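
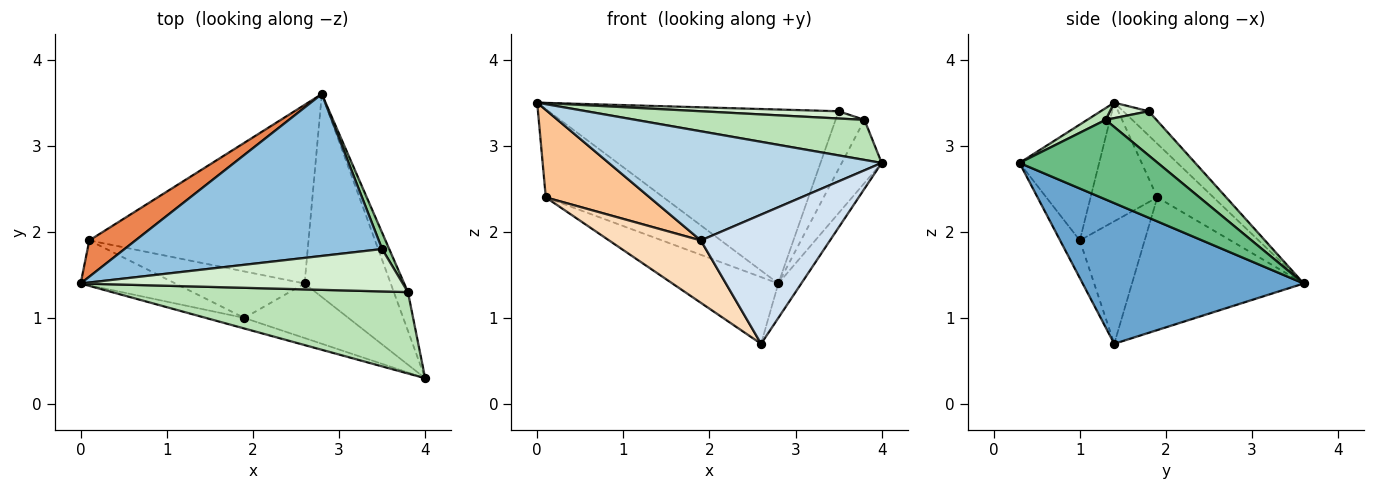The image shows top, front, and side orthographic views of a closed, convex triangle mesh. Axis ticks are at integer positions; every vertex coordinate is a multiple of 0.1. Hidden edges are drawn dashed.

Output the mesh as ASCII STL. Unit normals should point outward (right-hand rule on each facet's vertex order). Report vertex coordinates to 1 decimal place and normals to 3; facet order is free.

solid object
 facet normal 0.850 0.088 -0.520
  outer loop
   vertex 2.6 1.4 0.7
   vertex 2.8 3.6 1.4
   vertex 4.0 0.3 2.8
  endloop
 endfacet
 facet normal -0.064 0.731 0.680
  outer loop
   vertex 3.5 1.8 3.4
   vertex 2.8 3.6 1.4
   vertex 0.0 1.4 3.5
  endloop
 endfacet
 facet normal -0.279 -0.956 -0.092
  outer loop
   vertex 1.9 1.0 1.9
   vertex 4.0 0.3 2.8
   vertex 0.0 1.4 3.5
  endloop
 endfacet
 facet normal -0.139 -0.912 -0.385
  outer loop
   vertex 1.9 1.0 1.9
   vertex 2.6 1.4 0.7
   vertex 4.0 0.3 2.8
  endloop
 endfacet
 facet normal -0.404 0.846 0.348
  outer loop
   vertex 0.1 1.9 2.4
   vertex 0.0 1.4 3.5
   vertex 2.8 3.6 1.4
  endloop
 endfacet
 facet normal -0.493 0.304 -0.815
  outer loop
   vertex 0.1 1.9 2.4
   vertex 2.8 3.6 1.4
   vertex 2.6 1.4 0.7
  endloop
 endfacet
 facet normal -0.496 -0.772 -0.396
  outer loop
   vertex 0.1 1.9 2.4
   vertex 1.9 1.0 1.9
   vertex 0.0 1.4 3.5
  endloop
 endfacet
 facet normal -0.493 -0.697 -0.520
  outer loop
   vertex 0.1 1.9 2.4
   vertex 2.6 1.4 0.7
   vertex 1.9 1.0 1.9
  endloop
 endfacet
 facet normal 0.947 0.273 -0.168
  outer loop
   vertex 3.8 1.3 3.3
   vertex 4.0 0.3 2.8
   vertex 2.8 3.6 1.4
  endloop
 endfacet
 facet normal 0.861 0.489 0.139
  outer loop
   vertex 3.8 1.3 3.3
   vertex 2.8 3.6 1.4
   vertex 3.5 1.8 3.4
  endloop
 endfacet
 facet normal 0.036 -0.441 0.897
  outer loop
   vertex 3.8 1.3 3.3
   vertex 0.0 1.4 3.5
   vertex 4.0 0.3 2.8
  endloop
 endfacet
 facet normal 0.047 -0.168 0.985
  outer loop
   vertex 3.8 1.3 3.3
   vertex 3.5 1.8 3.4
   vertex 0.0 1.4 3.5
  endloop
 endfacet
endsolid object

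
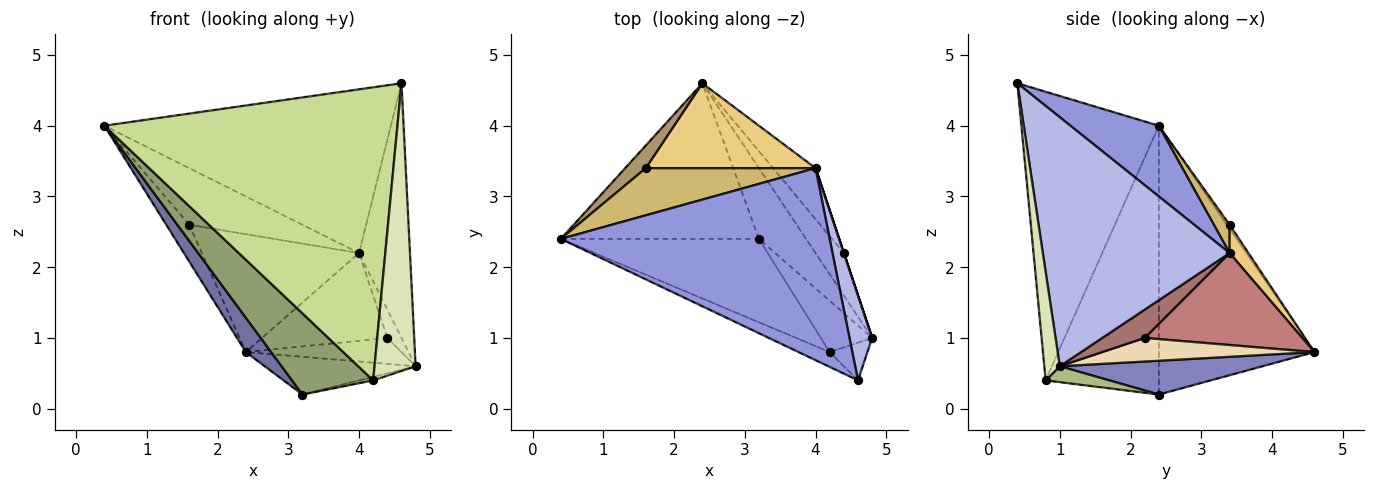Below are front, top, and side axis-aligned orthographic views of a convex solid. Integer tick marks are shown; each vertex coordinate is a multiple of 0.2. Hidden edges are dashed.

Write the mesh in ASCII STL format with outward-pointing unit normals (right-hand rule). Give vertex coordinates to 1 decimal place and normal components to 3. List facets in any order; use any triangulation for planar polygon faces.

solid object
 facet normal -0.798 -0.130 -0.588
  outer loop
   vertex 3.2 2.4 0.2
   vertex 0.4 2.4 4.0
   vertex 2.4 4.6 0.8
  endloop
 endfacet
 facet normal 0.534 0.398 -0.746
  outer loop
   vertex 3.2 2.4 0.2
   vertex 2.4 4.6 0.8
   vertex 4.8 1.0 0.6
  endloop
 endfacet
 facet normal 0.196 0.636 0.746
  outer loop
   vertex 4.0 3.4 2.2
   vertex 0.4 2.4 4.0
   vertex 4.6 0.4 4.6
  endloop
 endfacet
 facet normal 0.961 0.262 0.087
  outer loop
   vertex 4.0 3.4 2.2
   vertex 4.6 0.4 4.6
   vertex 4.8 1.0 0.6
  endloop
 endfacet
 facet normal -0.697 -0.500 -0.514
  outer loop
   vertex 4.2 0.8 0.4
   vertex 0.4 2.4 4.0
   vertex 3.2 2.4 0.2
  endloop
 endfacet
 facet normal 0.296 0.066 -0.953
  outer loop
   vertex 4.2 0.8 0.4
   vertex 3.2 2.4 0.2
   vertex 4.8 1.0 0.6
  endloop
 endfacet
 facet normal -0.424 -0.904 -0.046
  outer loop
   vertex 4.2 0.8 0.4
   vertex 4.6 0.4 4.6
   vertex 0.4 2.4 4.0
  endloop
 endfacet
 facet normal 0.350 -0.929 -0.122
  outer loop
   vertex 4.2 0.8 0.4
   vertex 4.8 1.0 0.6
   vertex 4.6 0.4 4.6
  endloop
 endfacet
 facet normal -0.098 0.848 0.522
  outer loop
   vertex 1.6 3.4 2.6
   vertex 2.4 4.6 0.8
   vertex 0.4 2.4 4.0
  endloop
 endfacet
 facet normal 0.106 0.764 0.637
  outer loop
   vertex 1.6 3.4 2.6
   vertex 0.4 2.4 4.0
   vertex 4.0 3.4 2.2
  endloop
 endfacet
 facet normal 0.097 0.808 0.582
  outer loop
   vertex 1.6 3.4 2.6
   vertex 4.0 3.4 2.2
   vertex 2.4 4.6 0.8
  endloop
 endfacet
 facet normal 0.580 0.425 -0.695
  outer loop
   vertex 4.4 2.2 1.0
   vertex 4.8 1.0 0.6
   vertex 2.4 4.6 0.8
  endloop
 endfacet
 facet normal 0.949 0.316 0.000
  outer loop
   vertex 4.4 2.2 1.0
   vertex 4.0 3.4 2.2
   vertex 4.8 1.0 0.6
  endloop
 endfacet
 facet normal 0.736 0.585 -0.340
  outer loop
   vertex 4.4 2.2 1.0
   vertex 2.4 4.6 0.8
   vertex 4.0 3.4 2.2
  endloop
 endfacet
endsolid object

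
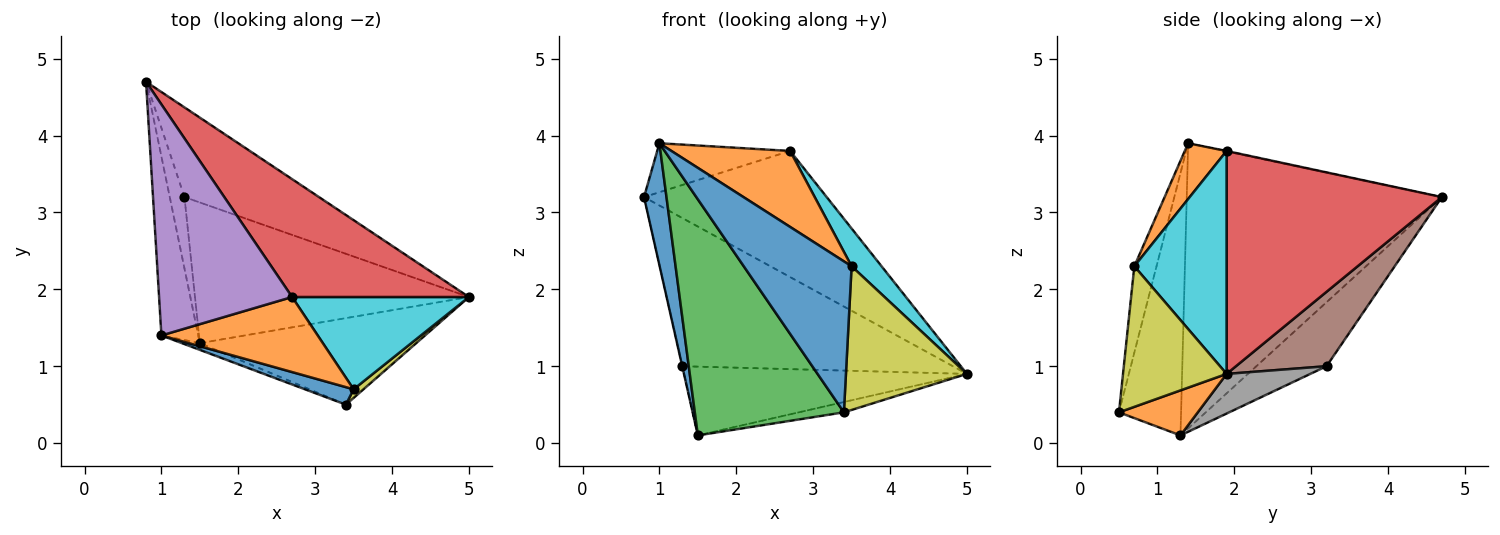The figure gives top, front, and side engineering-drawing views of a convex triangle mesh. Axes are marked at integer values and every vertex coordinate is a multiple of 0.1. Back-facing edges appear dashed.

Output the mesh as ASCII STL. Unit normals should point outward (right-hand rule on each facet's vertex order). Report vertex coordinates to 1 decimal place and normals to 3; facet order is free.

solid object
 facet normal -0.988 -0.087 -0.128
  outer loop
   vertex 1.5 1.3 0.1
   vertex 1.0 1.4 3.9
   vertex 0.8 4.7 3.2
  endloop
 endfacet
 facet normal 0.202 0.116 -0.972
  outer loop
   vertex 3.4 0.5 0.4
   vertex 1.5 1.3 0.1
   vertex 5.0 1.9 0.9
  endloop
 endfacet
 facet normal -0.384 -0.923 -0.026
  outer loop
   vertex 3.4 0.5 0.4
   vertex 1.0 1.4 3.9
   vertex 1.5 1.3 0.1
  endloop
 endfacet
 facet normal 0.652 0.554 0.517
  outer loop
   vertex 2.7 1.9 3.8
   vertex 5.0 1.9 0.9
   vertex 0.8 4.7 3.2
  endloop
 endfacet
 facet normal -0.003 0.207 0.978
  outer loop
   vertex 2.7 1.9 3.8
   vertex 0.8 4.7 3.2
   vertex 1.0 1.4 3.9
  endloop
 endfacet
 facet normal 0.275 0.822 -0.498
  outer loop
   vertex 1.3 3.2 1.0
   vertex 0.8 4.7 3.2
   vertex 5.0 1.9 0.9
  endloop
 endfacet
 facet normal -0.975 0.003 -0.224
  outer loop
   vertex 1.3 3.2 1.0
   vertex 1.5 1.3 0.1
   vertex 0.8 4.7 3.2
  endloop
 endfacet
 facet normal 0.129 0.436 -0.891
  outer loop
   vertex 1.3 3.2 1.0
   vertex 5.0 1.9 0.9
   vertex 1.5 1.3 0.1
  endloop
 endfacet
 facet normal 0.650 -0.759 0.046
  outer loop
   vertex 3.5 0.7 2.3
   vertex 3.4 0.5 0.4
   vertex 5.0 1.9 0.9
  endloop
 endfacet
 facet normal 0.759 -0.247 0.602
  outer loop
   vertex 3.5 0.7 2.3
   vertex 5.0 1.9 0.9
   vertex 2.7 1.9 3.8
  endloop
 endfacet
 facet normal -0.200 -0.973 0.113
  outer loop
   vertex 3.5 0.7 2.3
   vertex 1.0 1.4 3.9
   vertex 3.4 0.5 0.4
  endloop
 endfacet
 facet normal 0.243 -0.690 0.682
  outer loop
   vertex 3.5 0.7 2.3
   vertex 2.7 1.9 3.8
   vertex 1.0 1.4 3.9
  endloop
 endfacet
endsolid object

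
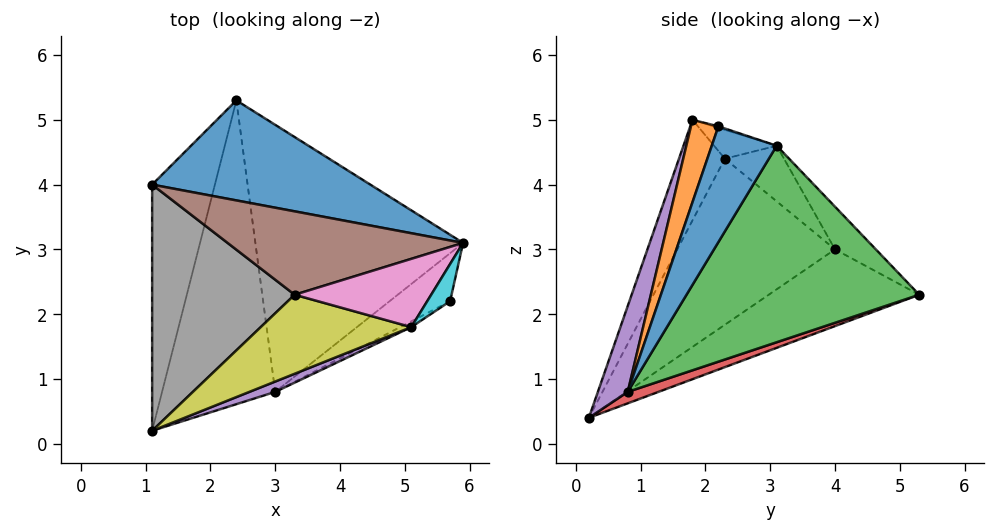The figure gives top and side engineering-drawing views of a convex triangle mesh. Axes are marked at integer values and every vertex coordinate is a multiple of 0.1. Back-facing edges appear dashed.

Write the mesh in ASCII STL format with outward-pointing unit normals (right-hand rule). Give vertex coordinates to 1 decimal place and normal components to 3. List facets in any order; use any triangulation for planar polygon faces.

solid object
 facet normal -0.156 0.585 0.796
  outer loop
   vertex 2.4 5.3 2.3
   vertex 1.1 4.0 3.0
   vertex 5.9 3.1 4.6
  endloop
 endfacet
 facet normal -0.710 0.397 -0.581
  outer loop
   vertex 2.4 5.3 2.3
   vertex 1.1 0.2 0.4
   vertex 1.1 4.0 3.0
  endloop
 endfacet
 facet normal 0.652 0.317 -0.689
  outer loop
   vertex 3.0 0.8 0.8
   vertex 2.4 5.3 2.3
   vertex 5.9 3.1 4.6
  endloop
 endfacet
 facet normal 0.095 0.326 -0.941
  outer loop
   vertex 3.0 0.8 0.8
   vertex 1.1 0.2 0.4
   vertex 2.4 5.3 2.3
  endloop
 endfacet
 facet normal 0.284 -0.955 0.086
  outer loop
   vertex 3.0 0.8 0.8
   vertex 5.1 1.8 5.0
   vertex 1.1 0.2 0.4
  endloop
 endfacet
 facet normal -0.205 0.450 0.869
  outer loop
   vertex 3.3 2.3 4.4
   vertex 5.9 3.1 4.6
   vertex 1.1 4.0 3.0
  endloop
 endfacet
 facet normal -0.190 0.394 0.899
  outer loop
   vertex 3.3 2.3 4.4
   vertex 5.1 1.8 5.0
   vertex 5.9 3.1 4.6
  endloop
 endfacet
 facet normal -0.693 -0.407 0.595
  outer loop
   vertex 3.3 2.3 4.4
   vertex 1.1 4.0 3.0
   vertex 1.1 0.2 0.4
  endloop
 endfacet
 facet normal -0.392 -0.708 0.587
  outer loop
   vertex 3.3 2.3 4.4
   vertex 1.1 0.2 0.4
   vertex 5.1 1.8 5.0
  endloop
 endfacet
 facet normal -0.061 0.328 0.943
  outer loop
   vertex 5.7 2.2 4.9
   vertex 5.9 3.1 4.6
   vertex 5.1 1.8 5.0
  endloop
 endfacet
 facet normal 0.836 -0.332 -0.437
  outer loop
   vertex 5.7 2.2 4.9
   vertex 3.0 0.8 0.8
   vertex 5.9 3.1 4.6
  endloop
 endfacet
 facet normal 0.545 -0.835 -0.073
  outer loop
   vertex 5.7 2.2 4.9
   vertex 5.1 1.8 5.0
   vertex 3.0 0.8 0.8
  endloop
 endfacet
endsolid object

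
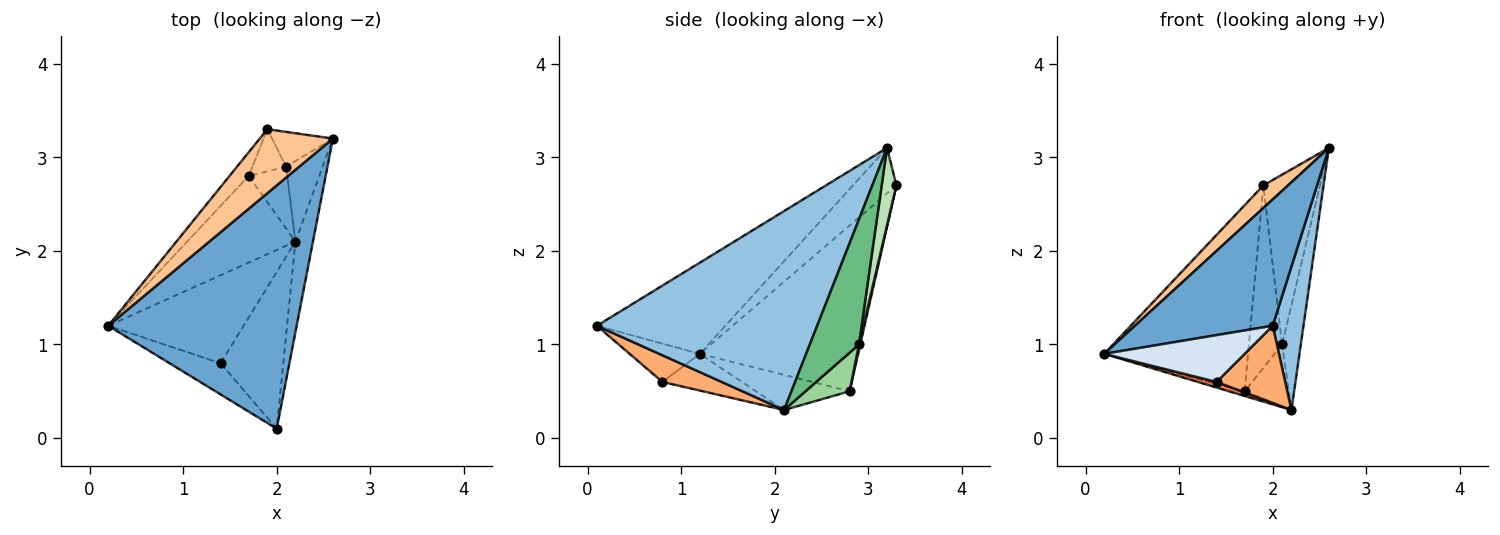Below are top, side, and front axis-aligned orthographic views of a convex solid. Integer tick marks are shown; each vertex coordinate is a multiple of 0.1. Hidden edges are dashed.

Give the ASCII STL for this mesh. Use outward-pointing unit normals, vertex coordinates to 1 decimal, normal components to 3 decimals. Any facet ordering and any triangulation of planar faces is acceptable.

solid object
 facet normal -0.395 -0.423 0.815
  outer loop
   vertex 2.0 0.1 1.2
   vertex 2.6 3.2 3.1
   vertex 0.2 1.2 0.9
  endloop
 endfacet
 facet normal 0.987 -0.138 -0.087
  outer loop
   vertex 2.2 2.1 0.3
   vertex 2.6 3.2 3.1
   vertex 2.0 0.1 1.2
  endloop
 endfacet
 facet normal -0.308 0.051 -0.950
  outer loop
   vertex 1.7 2.8 0.5
   vertex 2.2 2.1 0.3
   vertex 0.2 1.2 0.9
  endloop
 endfacet
 facet normal -0.384 -0.768 -0.512
  outer loop
   vertex 1.4 0.8 0.6
   vertex 2.0 0.1 1.2
   vertex 0.2 1.2 0.9
  endloop
 endfacet
 facet normal -0.261 -0.061 -0.963
  outer loop
   vertex 1.4 0.8 0.6
   vertex 0.2 1.2 0.9
   vertex 2.2 2.1 0.3
  endloop
 endfacet
 facet normal 0.357 -0.413 -0.838
  outer loop
   vertex 1.4 0.8 0.6
   vertex 2.2 2.1 0.3
   vertex 2.0 0.1 1.2
  endloop
 endfacet
 facet normal -0.506 -0.288 0.813
  outer loop
   vertex 1.9 3.3 2.7
   vertex 0.2 1.2 0.9
   vertex 2.6 3.2 3.1
  endloop
 endfacet
 facet normal -0.737 0.670 -0.085
  outer loop
   vertex 1.9 3.3 2.7
   vertex 1.7 2.8 0.5
   vertex 0.2 1.2 0.9
  endloop
 endfacet
 facet normal 0.901 0.343 -0.264
  outer loop
   vertex 2.1 2.9 1.0
   vertex 2.6 3.2 3.1
   vertex 2.2 2.1 0.3
  endloop
 endfacet
 facet normal 0.577 0.577 -0.577
  outer loop
   vertex 2.1 2.9 1.0
   vertex 2.2 2.1 0.3
   vertex 1.7 2.8 0.5
  endloop
 endfacet
 facet normal 0.247 0.949 -0.194
  outer loop
   vertex 2.1 2.9 1.0
   vertex 1.9 3.3 2.7
   vertex 2.6 3.2 3.1
  endloop
 endfacet
 facet normal 0.037 0.974 -0.225
  outer loop
   vertex 2.1 2.9 1.0
   vertex 1.7 2.8 0.5
   vertex 1.9 3.3 2.7
  endloop
 endfacet
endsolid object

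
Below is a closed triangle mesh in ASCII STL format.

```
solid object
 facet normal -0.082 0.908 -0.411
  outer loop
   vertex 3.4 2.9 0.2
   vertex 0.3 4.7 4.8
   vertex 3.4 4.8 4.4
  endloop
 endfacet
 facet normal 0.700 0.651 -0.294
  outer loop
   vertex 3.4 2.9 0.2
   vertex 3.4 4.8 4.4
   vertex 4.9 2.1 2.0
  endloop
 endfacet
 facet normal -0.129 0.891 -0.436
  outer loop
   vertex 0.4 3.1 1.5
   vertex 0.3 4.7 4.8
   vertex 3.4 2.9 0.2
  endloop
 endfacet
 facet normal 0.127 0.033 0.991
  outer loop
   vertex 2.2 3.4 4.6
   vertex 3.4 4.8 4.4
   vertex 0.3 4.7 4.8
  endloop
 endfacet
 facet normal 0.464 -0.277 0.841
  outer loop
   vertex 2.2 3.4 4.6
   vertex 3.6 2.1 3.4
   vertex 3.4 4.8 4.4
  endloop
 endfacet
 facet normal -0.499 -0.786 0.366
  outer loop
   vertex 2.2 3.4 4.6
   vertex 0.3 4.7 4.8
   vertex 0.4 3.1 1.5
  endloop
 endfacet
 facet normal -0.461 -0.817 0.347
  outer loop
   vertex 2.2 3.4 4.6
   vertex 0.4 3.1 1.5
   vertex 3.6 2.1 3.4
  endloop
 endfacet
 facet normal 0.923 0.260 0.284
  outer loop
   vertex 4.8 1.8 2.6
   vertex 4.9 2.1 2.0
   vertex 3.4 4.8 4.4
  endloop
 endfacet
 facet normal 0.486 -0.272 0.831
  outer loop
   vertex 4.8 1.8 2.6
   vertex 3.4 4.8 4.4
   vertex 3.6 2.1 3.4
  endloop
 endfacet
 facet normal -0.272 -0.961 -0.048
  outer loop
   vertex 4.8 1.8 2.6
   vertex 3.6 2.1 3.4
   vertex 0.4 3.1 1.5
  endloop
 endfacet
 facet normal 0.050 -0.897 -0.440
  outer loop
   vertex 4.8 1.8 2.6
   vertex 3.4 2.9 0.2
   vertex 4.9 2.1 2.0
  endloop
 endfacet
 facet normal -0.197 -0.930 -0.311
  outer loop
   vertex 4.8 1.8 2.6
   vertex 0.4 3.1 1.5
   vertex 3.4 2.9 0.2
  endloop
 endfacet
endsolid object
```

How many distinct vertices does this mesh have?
8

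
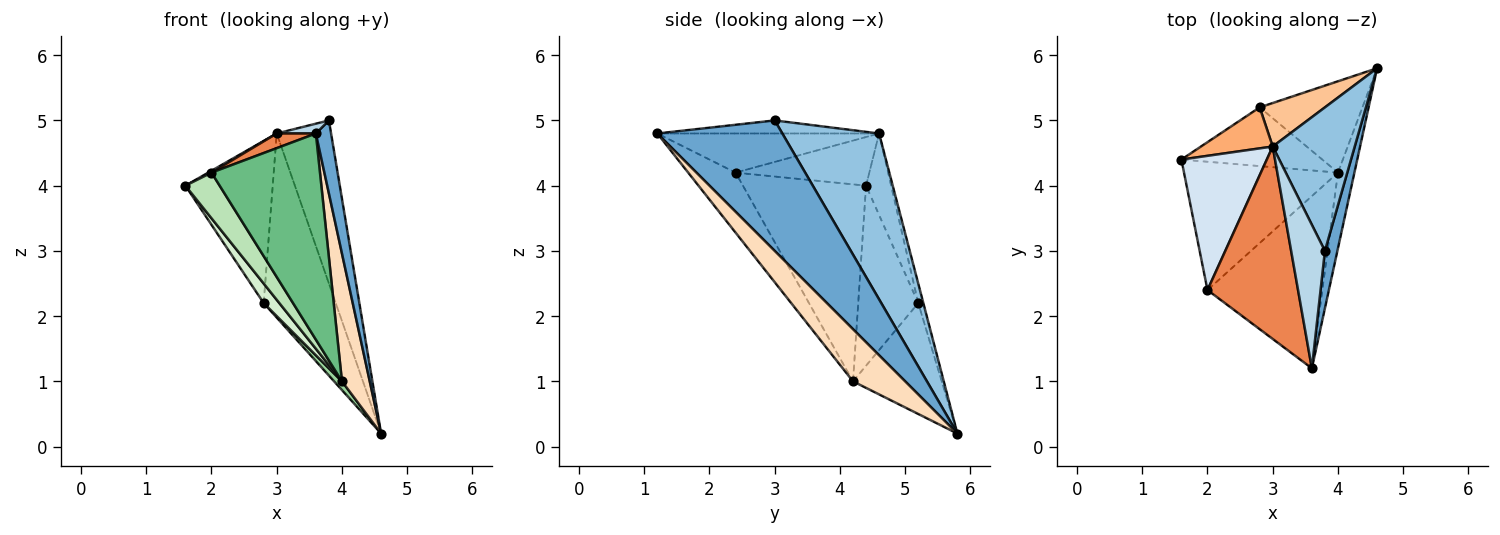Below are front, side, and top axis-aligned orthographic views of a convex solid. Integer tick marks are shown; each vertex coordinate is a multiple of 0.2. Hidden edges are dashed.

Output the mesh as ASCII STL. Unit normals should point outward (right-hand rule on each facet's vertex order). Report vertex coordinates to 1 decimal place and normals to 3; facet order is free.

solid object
 facet normal 0.988 -0.120 0.095
  outer loop
   vertex 3.8 3.0 5.0
   vertex 3.6 1.2 4.8
   vertex 4.6 5.8 0.2
  endloop
 endfacet
 facet normal 0.801 0.450 0.396
  outer loop
   vertex 3.0 4.6 4.8
   vertex 3.8 3.0 5.0
   vertex 4.6 5.8 0.2
  endloop
 endfacet
 facet normal -0.360 -0.063 0.931
  outer loop
   vertex 3.0 4.6 4.8
   vertex 3.6 1.2 4.8
   vertex 3.8 3.0 5.0
  endloop
 endfacet
 facet normal -0.495 -0.012 0.869
  outer loop
   vertex 2.0 2.4 4.2
   vertex 3.0 4.6 4.8
   vertex 1.6 4.4 4.0
  endloop
 endfacet
 facet normal -0.396 -0.070 0.916
  outer loop
   vertex 2.0 2.4 4.2
   vertex 3.6 1.2 4.8
   vertex 3.0 4.6 4.8
  endloop
 endfacet
 facet normal -0.268 0.934 0.236
  outer loop
   vertex 2.8 5.2 2.2
   vertex 1.6 4.4 4.0
   vertex 3.0 4.6 4.8
  endloop
 endfacet
 facet normal -0.069 0.971 0.229
  outer loop
   vertex 2.8 5.2 2.2
   vertex 3.0 4.6 4.8
   vertex 4.6 5.8 0.2
  endloop
 endfacet
 facet normal 0.850 -0.453 -0.268
  outer loop
   vertex 4.0 4.2 1.0
   vertex 4.6 5.8 0.2
   vertex 3.6 1.2 4.8
  endloop
 endfacet
 facet normal -0.318 -0.728 -0.608
  outer loop
   vertex 4.0 4.2 1.0
   vertex 3.6 1.2 4.8
   vertex 2.0 2.4 4.2
  endloop
 endfacet
 facet normal -0.732 -0.065 -0.678
  outer loop
   vertex 4.0 4.2 1.0
   vertex 2.8 5.2 2.2
   vertex 4.6 5.8 0.2
  endloop
 endfacet
 facet normal -0.770 -0.214 -0.601
  outer loop
   vertex 4.0 4.2 1.0
   vertex 2.0 2.4 4.2
   vertex 1.6 4.4 4.0
  endloop
 endfacet
 facet normal -0.771 -0.201 -0.604
  outer loop
   vertex 4.0 4.2 1.0
   vertex 1.6 4.4 4.0
   vertex 2.8 5.2 2.2
  endloop
 endfacet
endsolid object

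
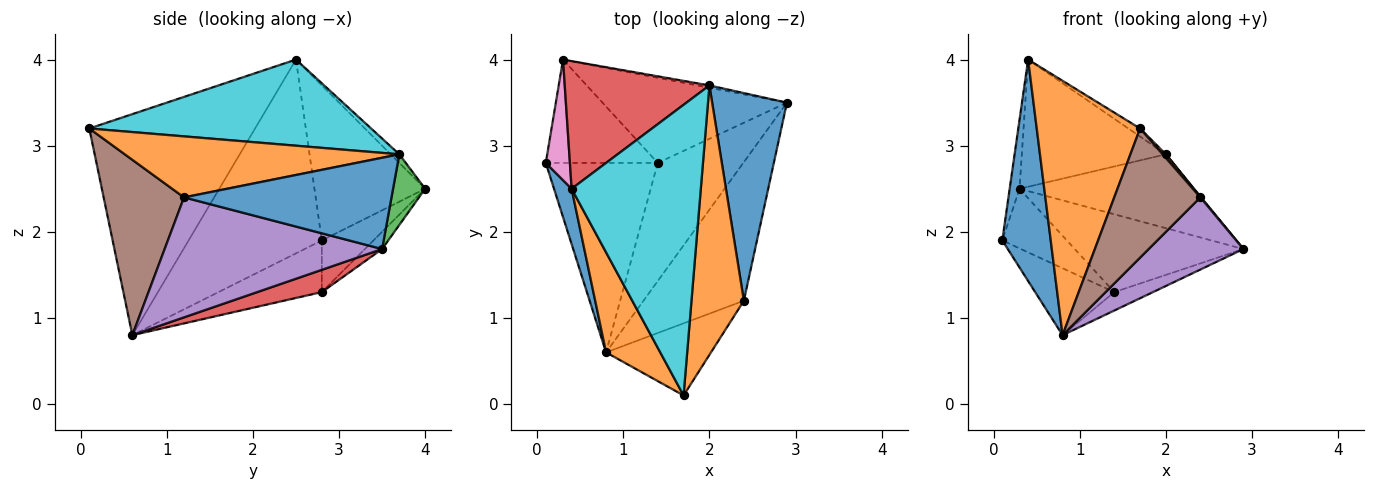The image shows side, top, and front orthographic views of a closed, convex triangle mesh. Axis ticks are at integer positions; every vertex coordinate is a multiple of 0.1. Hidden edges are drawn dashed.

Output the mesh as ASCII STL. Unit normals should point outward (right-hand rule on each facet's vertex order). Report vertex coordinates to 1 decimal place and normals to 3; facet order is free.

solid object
 facet normal -0.936 -0.341 0.085
  outer loop
   vertex 0.4 2.5 4.0
   vertex 0.1 2.8 1.9
   vertex 0.8 0.6 0.8
  endloop
 endfacet
 facet normal -0.831 -0.518 0.204
  outer loop
   vertex 0.4 2.5 4.0
   vertex 0.8 0.6 0.8
   vertex 1.7 0.1 3.2
  endloop
 endfacet
 facet normal -0.399 0.305 -0.865
  outer loop
   vertex 1.4 2.8 1.3
   vertex 0.8 0.6 0.8
   vertex 0.1 2.8 1.9
  endloop
 endfacet
 facet normal 0.249 0.150 -0.957
  outer loop
   vertex 1.4 2.8 1.3
   vertex 2.9 3.5 1.8
   vertex 0.8 0.6 0.8
  endloop
 endfacet
 facet normal 0.727 -0.317 -0.609
  outer loop
   vertex 2.4 1.2 2.4
   vertex 0.8 0.6 0.8
   vertex 2.9 3.5 1.8
  endloop
 endfacet
 facet normal 0.632 -0.677 -0.378
  outer loop
   vertex 2.4 1.2 2.4
   vertex 1.7 0.1 3.2
   vertex 0.8 0.6 0.8
  endloop
 endfacet
 facet normal -0.984 0.087 0.153
  outer loop
   vertex 0.3 4.0 2.5
   vertex 0.1 2.8 1.9
   vertex 0.4 2.5 4.0
  endloop
 endfacet
 facet normal -0.371 0.464 -0.804
  outer loop
   vertex 0.3 4.0 2.5
   vertex 1.4 2.8 1.3
   vertex 0.1 2.8 1.9
  endloop
 endfacet
 facet normal -0.069 0.673 -0.736
  outer loop
   vertex 0.3 4.0 2.5
   vertex 2.9 3.5 1.8
   vertex 1.4 2.8 1.3
  endloop
 endfacet
 facet normal 0.555 0.023 0.832
  outer loop
   vertex 2.0 3.7 2.9
   vertex 0.4 2.5 4.0
   vertex 1.7 0.1 3.2
  endloop
 endfacet
 facet normal 0.774 -0.003 0.634
  outer loop
   vertex 2.0 3.7 2.9
   vertex 2.4 1.2 2.4
   vertex 2.9 3.5 1.8
  endloop
 endfacet
 facet normal 0.759 -0.009 0.652
  outer loop
   vertex 2.0 3.7 2.9
   vertex 1.7 0.1 3.2
   vertex 2.4 1.2 2.4
  endloop
 endfacet
 facet normal 0.181 0.983 -0.031
  outer loop
   vertex 2.0 3.7 2.9
   vertex 2.9 3.5 1.8
   vertex 0.3 4.0 2.5
  endloop
 endfacet
 facet normal -0.042 0.705 0.708
  outer loop
   vertex 2.0 3.7 2.9
   vertex 0.3 4.0 2.5
   vertex 0.4 2.5 4.0
  endloop
 endfacet
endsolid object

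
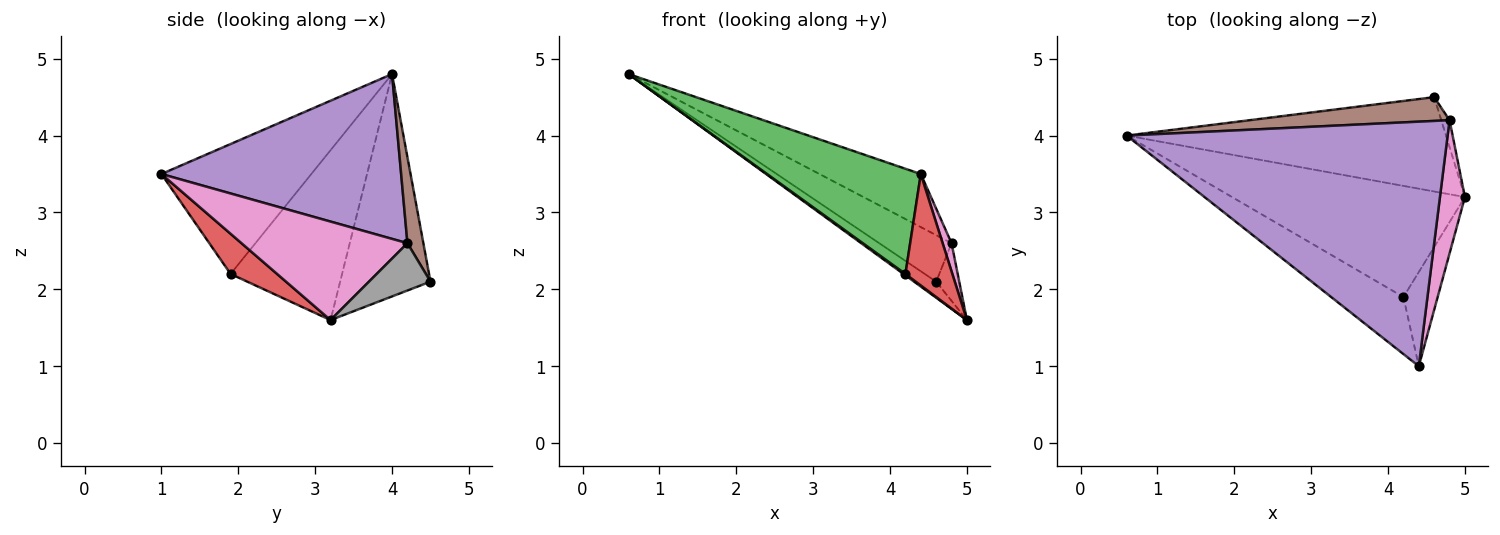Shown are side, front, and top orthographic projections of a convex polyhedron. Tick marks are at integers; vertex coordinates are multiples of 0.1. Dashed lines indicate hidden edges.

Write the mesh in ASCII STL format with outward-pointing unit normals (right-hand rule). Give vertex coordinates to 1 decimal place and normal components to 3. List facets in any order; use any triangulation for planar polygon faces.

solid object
 facet normal -0.566 0.138 -0.813
  outer loop
   vertex 4.6 4.5 2.1
   vertex 5.0 3.2 1.6
   vertex 0.6 4.0 4.8
  endloop
 endfacet
 facet normal -0.589 -0.010 -0.808
  outer loop
   vertex 4.2 1.9 2.2
   vertex 0.6 4.0 4.8
   vertex 5.0 3.2 1.6
  endloop
 endfacet
 facet normal -0.651 -0.667 -0.362
  outer loop
   vertex 4.2 1.9 2.2
   vertex 4.4 1.0 3.5
   vertex 0.6 4.0 4.8
  endloop
 endfacet
 facet normal 0.604 -0.609 -0.514
  outer loop
   vertex 4.2 1.9 2.2
   vertex 5.0 3.2 1.6
   vertex 4.4 1.0 3.5
  endloop
 endfacet
 facet normal 0.448 0.190 0.873
  outer loop
   vertex 4.8 4.2 2.6
   vertex 0.6 4.0 4.8
   vertex 4.4 1.0 3.5
  endloop
 endfacet
 facet normal 0.193 0.874 0.447
  outer loop
   vertex 4.8 4.2 2.6
   vertex 4.6 4.5 2.1
   vertex 0.6 4.0 4.8
  endloop
 endfacet
 facet normal 0.968 -0.052 0.246
  outer loop
   vertex 4.8 4.2 2.6
   vertex 4.4 1.0 3.5
   vertex 5.0 3.2 1.6
  endloop
 endfacet
 facet normal 0.924 0.347 -0.162
  outer loop
   vertex 4.8 4.2 2.6
   vertex 5.0 3.2 1.6
   vertex 4.6 4.5 2.1
  endloop
 endfacet
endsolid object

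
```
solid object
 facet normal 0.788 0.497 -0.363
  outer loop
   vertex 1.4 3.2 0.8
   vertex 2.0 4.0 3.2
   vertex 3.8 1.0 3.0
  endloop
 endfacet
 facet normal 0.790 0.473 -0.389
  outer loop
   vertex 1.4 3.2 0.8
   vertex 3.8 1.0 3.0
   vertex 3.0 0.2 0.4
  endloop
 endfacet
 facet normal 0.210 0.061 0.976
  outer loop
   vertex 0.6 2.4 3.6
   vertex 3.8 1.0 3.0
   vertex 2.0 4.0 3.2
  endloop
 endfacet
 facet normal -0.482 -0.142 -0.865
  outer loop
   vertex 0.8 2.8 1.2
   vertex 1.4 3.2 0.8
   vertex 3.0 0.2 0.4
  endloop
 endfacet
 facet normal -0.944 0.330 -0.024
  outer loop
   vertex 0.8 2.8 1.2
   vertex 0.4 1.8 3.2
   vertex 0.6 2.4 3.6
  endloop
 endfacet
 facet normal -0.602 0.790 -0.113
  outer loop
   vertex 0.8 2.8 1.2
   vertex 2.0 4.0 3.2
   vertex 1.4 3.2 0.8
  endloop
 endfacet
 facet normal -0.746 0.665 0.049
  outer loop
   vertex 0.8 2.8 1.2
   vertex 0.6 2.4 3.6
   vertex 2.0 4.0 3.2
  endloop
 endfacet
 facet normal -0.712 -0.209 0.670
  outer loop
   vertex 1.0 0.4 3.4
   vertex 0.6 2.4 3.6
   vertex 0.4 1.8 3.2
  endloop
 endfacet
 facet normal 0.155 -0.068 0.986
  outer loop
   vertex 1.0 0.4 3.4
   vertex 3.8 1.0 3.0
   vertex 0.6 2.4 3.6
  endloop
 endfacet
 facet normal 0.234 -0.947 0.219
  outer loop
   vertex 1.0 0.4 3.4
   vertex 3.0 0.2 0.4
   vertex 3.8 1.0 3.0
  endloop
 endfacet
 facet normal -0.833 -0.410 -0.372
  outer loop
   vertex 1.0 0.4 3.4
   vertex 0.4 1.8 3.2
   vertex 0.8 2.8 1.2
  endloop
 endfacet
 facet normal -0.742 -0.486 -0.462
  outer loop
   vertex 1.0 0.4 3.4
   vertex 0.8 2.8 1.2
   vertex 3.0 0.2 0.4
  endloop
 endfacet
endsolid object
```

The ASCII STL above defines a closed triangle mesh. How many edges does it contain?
18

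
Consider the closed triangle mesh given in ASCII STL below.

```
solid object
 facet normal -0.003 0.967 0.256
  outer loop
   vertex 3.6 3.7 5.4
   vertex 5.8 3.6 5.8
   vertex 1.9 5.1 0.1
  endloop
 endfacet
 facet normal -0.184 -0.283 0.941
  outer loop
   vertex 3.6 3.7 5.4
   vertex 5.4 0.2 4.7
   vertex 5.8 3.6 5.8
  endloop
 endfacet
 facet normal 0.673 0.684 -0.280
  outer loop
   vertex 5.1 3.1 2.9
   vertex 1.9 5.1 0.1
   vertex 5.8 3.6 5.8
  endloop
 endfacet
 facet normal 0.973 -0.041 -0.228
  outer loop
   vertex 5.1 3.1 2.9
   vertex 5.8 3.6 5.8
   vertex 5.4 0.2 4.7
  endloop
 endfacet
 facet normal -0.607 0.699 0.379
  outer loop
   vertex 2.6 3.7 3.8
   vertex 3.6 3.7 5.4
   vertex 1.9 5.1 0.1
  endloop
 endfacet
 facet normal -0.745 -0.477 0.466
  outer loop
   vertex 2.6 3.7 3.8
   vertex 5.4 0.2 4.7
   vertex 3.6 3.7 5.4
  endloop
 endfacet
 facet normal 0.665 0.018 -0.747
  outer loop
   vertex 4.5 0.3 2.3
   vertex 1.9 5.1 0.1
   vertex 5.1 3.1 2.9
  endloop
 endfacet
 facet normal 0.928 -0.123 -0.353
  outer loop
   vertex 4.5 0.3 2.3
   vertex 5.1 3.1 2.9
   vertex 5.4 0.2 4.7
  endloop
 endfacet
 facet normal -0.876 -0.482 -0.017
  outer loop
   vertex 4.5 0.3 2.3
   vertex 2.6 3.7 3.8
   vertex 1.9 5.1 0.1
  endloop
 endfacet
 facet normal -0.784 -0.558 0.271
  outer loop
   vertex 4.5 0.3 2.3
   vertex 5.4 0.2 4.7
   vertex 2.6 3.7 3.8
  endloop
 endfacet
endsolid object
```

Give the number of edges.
15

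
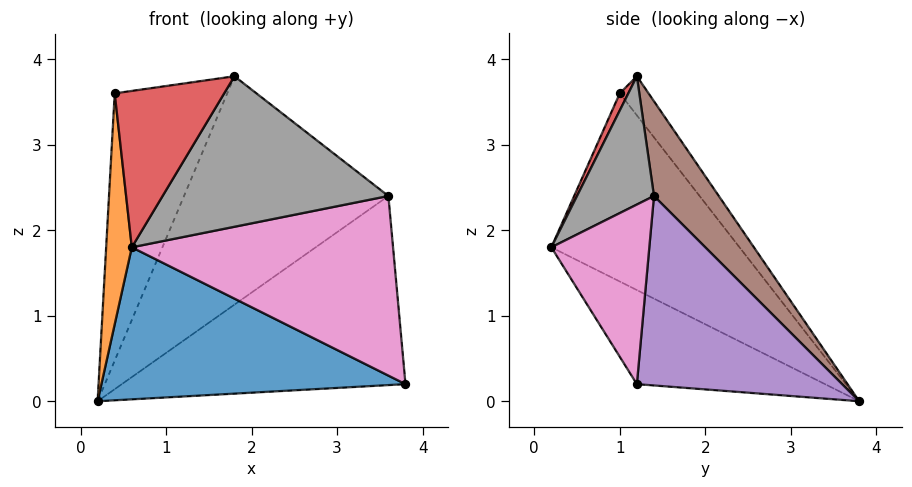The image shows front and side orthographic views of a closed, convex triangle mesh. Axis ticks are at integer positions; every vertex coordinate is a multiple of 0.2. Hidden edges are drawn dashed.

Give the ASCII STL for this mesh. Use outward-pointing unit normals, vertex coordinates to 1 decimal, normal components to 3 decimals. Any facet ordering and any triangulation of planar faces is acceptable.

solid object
 facet normal -0.281 -0.454 -0.846
  outer loop
   vertex 0.6 0.2 1.8
   vertex 0.2 3.8 0.0
   vertex 3.8 1.2 0.2
  endloop
 endfacet
 facet normal -0.990 -0.135 -0.050
  outer loop
   vertex 0.4 1.0 3.6
   vertex 0.2 3.8 0.0
   vertex 0.6 0.2 1.8
  endloop
 endfacet
 facet normal -0.197 0.769 0.609
  outer loop
   vertex 0.4 1.0 3.6
   vertex 1.8 1.2 3.8
   vertex 0.2 3.8 0.0
  endloop
 endfacet
 facet normal 0.071 -0.909 0.412
  outer loop
   vertex 0.4 1.0 3.6
   vertex 0.6 0.2 1.8
   vertex 1.8 1.2 3.8
  endloop
 endfacet
 facet normal 0.586 0.810 -0.020
  outer loop
   vertex 3.6 1.4 2.4
   vertex 3.8 1.2 0.2
   vertex 0.2 3.8 0.0
  endloop
 endfacet
 facet normal 0.268 0.844 0.465
  outer loop
   vertex 3.6 1.4 2.4
   vertex 0.2 3.8 0.0
   vertex 1.8 1.2 3.8
  endloop
 endfacet
 facet normal 0.349 -0.930 0.116
  outer loop
   vertex 3.6 1.4 2.4
   vertex 0.6 0.2 1.8
   vertex 3.8 1.2 0.2
  endloop
 endfacet
 facet normal 0.311 -0.912 0.269
  outer loop
   vertex 3.6 1.4 2.4
   vertex 1.8 1.2 3.8
   vertex 0.6 0.2 1.8
  endloop
 endfacet
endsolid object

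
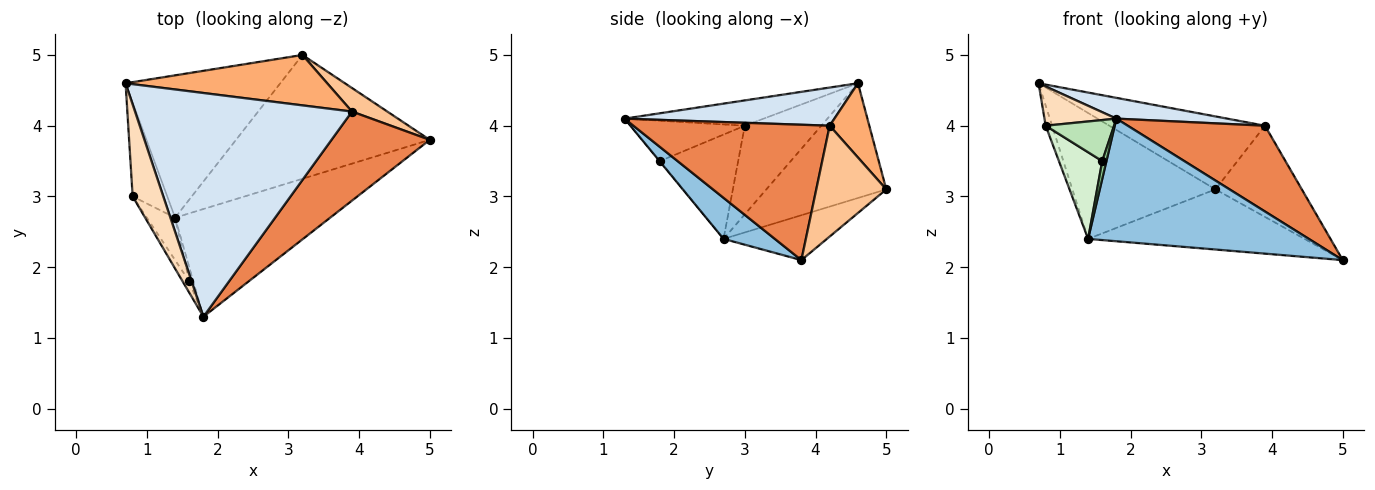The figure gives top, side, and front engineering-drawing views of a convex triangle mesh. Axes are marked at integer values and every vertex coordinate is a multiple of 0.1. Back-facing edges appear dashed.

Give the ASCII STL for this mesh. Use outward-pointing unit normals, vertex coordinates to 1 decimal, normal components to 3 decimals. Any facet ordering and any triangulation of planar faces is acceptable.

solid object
 facet normal -0.486 0.579 -0.655
  outer loop
   vertex 1.4 2.7 2.4
   vertex 0.7 4.6 4.6
   vertex 3.2 5.0 3.1
  endloop
 endfacet
 facet normal 0.172 -0.740 -0.650
  outer loop
   vertex 1.4 2.7 2.4
   vertex 5.0 3.8 2.1
   vertex 1.8 1.3 4.1
  endloop
 endfacet
 facet normal -0.204 0.428 -0.881
  outer loop
   vertex 1.4 2.7 2.4
   vertex 3.2 5.0 3.1
   vertex 5.0 3.8 2.1
  endloop
 endfacet
 facet normal 0.173 -0.091 0.981
  outer loop
   vertex 3.9 4.2 4.0
   vertex 0.7 4.6 4.6
   vertex 1.8 1.3 4.1
  endloop
 endfacet
 facet normal 0.704 -0.492 0.511
  outer loop
   vertex 3.9 4.2 4.0
   vertex 1.8 1.3 4.1
   vertex 5.0 3.8 2.1
  endloop
 endfacet
 facet normal 0.205 0.805 0.556
  outer loop
   vertex 3.9 4.2 4.0
   vertex 3.2 5.0 3.1
   vertex 0.7 4.6 4.6
  endloop
 endfacet
 facet normal 0.617 0.762 0.197
  outer loop
   vertex 3.9 4.2 4.0
   vertex 5.0 3.8 2.1
   vertex 3.2 5.0 3.1
  endloop
 endfacet
 facet normal -0.605 -0.313 0.733
  outer loop
   vertex 0.8 3.0 4.0
   vertex 1.8 1.3 4.1
   vertex 0.7 4.6 4.6
  endloop
 endfacet
 facet normal -0.929 0.078 -0.363
  outer loop
   vertex 0.8 3.0 4.0
   vertex 0.7 4.6 4.6
   vertex 1.4 2.7 2.4
  endloop
 endfacet
 facet normal -0.078 -0.778 -0.623
  outer loop
   vertex 1.6 1.8 3.5
   vertex 1.4 2.7 2.4
   vertex 1.8 1.3 4.1
  endloop
 endfacet
 facet normal -0.850 -0.508 -0.140
  outer loop
   vertex 1.6 1.8 3.5
   vertex 1.8 1.3 4.1
   vertex 0.8 3.0 4.0
  endloop
 endfacet
 facet normal -0.851 -0.471 -0.231
  outer loop
   vertex 1.6 1.8 3.5
   vertex 0.8 3.0 4.0
   vertex 1.4 2.7 2.4
  endloop
 endfacet
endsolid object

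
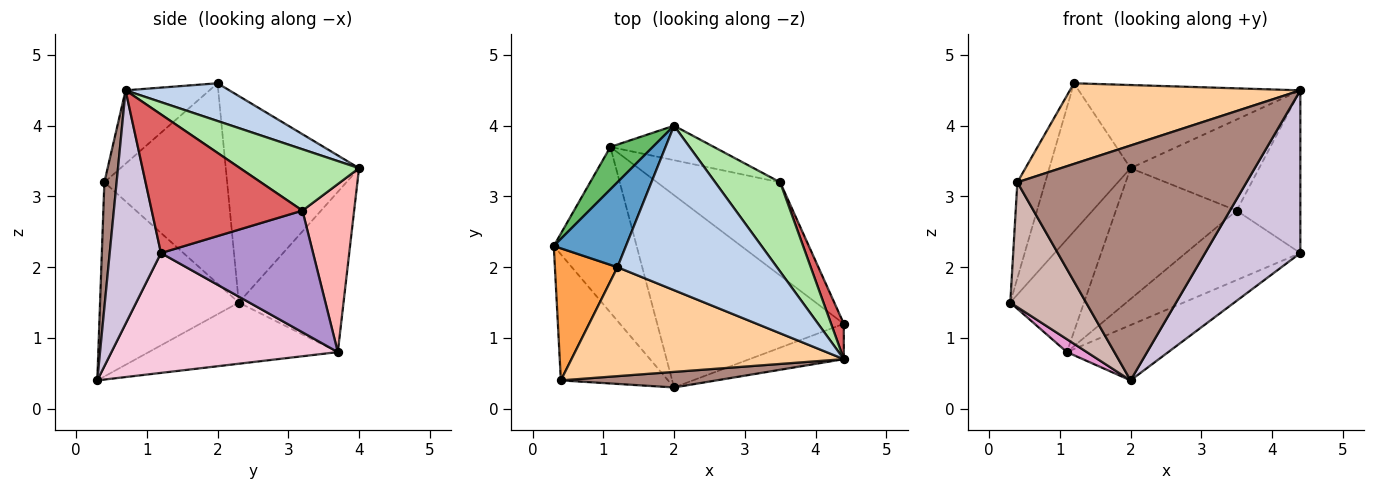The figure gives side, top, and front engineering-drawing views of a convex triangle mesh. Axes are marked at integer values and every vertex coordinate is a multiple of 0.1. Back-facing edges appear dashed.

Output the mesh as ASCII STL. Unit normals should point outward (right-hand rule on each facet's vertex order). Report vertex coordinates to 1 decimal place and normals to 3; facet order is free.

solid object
 facet normal -0.818 0.499 0.286
  outer loop
   vertex 1.2 2.0 4.6
   vertex 2.0 4.0 3.4
   vertex 0.3 2.3 1.5
  endloop
 endfacet
 facet normal 0.207 0.441 0.873
  outer loop
   vertex 1.2 2.0 4.6
   vertex 4.4 0.7 4.5
   vertex 2.0 4.0 3.4
  endloop
 endfacet
 facet normal -0.933 0.212 0.291
  outer loop
   vertex 0.4 0.4 3.2
   vertex 1.2 2.0 4.6
   vertex 0.3 2.3 1.5
  endloop
 endfacet
 facet normal -0.212 -0.581 0.786
  outer loop
   vertex 0.4 0.4 3.2
   vertex 4.4 0.7 4.5
   vertex 1.2 2.0 4.6
  endloop
 endfacet
 facet normal -0.799 0.563 0.212
  outer loop
   vertex 1.1 3.7 0.8
   vertex 0.3 2.3 1.5
   vertex 2.0 4.0 3.4
  endloop
 endfacet
 facet normal 0.551 0.596 0.584
  outer loop
   vertex 3.5 3.2 2.8
   vertex 2.0 4.0 3.4
   vertex 4.4 0.7 4.5
  endloop
 endfacet
 facet normal 0.918 0.388 0.084
  outer loop
   vertex 3.5 3.2 2.8
   vertex 4.4 0.7 4.5
   vertex 4.4 1.2 2.2
  endloop
 endfacet
 facet normal 0.382 0.894 -0.235
  outer loop
   vertex 3.5 3.2 2.8
   vertex 1.1 3.7 0.8
   vertex 2.0 4.0 3.4
  endloop
 endfacet
 facet normal 0.621 0.468 -0.628
  outer loop
   vertex 3.5 3.2 2.8
   vertex 4.4 1.2 2.2
   vertex 1.1 3.7 0.8
  endloop
 endfacet
 facet normal 0.465 -0.865 -0.188
  outer loop
   vertex 2.0 0.3 0.4
   vertex 4.4 1.2 2.2
   vertex 4.4 0.7 4.5
  endloop
 endfacet
 facet normal 0.053 -0.996 0.066
  outer loop
   vertex 2.0 0.3 0.4
   vertex 4.4 0.7 4.5
   vertex 0.4 0.4 3.2
  endloop
 endfacet
 facet normal -0.790 -0.432 -0.436
  outer loop
   vertex 2.0 0.3 0.4
   vertex 0.4 0.4 3.2
   vertex 0.3 2.3 1.5
  endloop
 endfacet
 facet normal -0.593 -0.063 -0.803
  outer loop
   vertex 2.0 0.3 0.4
   vertex 0.3 2.3 1.5
   vertex 1.1 3.7 0.8
  endloop
 endfacet
 facet normal 0.525 0.235 -0.818
  outer loop
   vertex 2.0 0.3 0.4
   vertex 1.1 3.7 0.8
   vertex 4.4 1.2 2.2
  endloop
 endfacet
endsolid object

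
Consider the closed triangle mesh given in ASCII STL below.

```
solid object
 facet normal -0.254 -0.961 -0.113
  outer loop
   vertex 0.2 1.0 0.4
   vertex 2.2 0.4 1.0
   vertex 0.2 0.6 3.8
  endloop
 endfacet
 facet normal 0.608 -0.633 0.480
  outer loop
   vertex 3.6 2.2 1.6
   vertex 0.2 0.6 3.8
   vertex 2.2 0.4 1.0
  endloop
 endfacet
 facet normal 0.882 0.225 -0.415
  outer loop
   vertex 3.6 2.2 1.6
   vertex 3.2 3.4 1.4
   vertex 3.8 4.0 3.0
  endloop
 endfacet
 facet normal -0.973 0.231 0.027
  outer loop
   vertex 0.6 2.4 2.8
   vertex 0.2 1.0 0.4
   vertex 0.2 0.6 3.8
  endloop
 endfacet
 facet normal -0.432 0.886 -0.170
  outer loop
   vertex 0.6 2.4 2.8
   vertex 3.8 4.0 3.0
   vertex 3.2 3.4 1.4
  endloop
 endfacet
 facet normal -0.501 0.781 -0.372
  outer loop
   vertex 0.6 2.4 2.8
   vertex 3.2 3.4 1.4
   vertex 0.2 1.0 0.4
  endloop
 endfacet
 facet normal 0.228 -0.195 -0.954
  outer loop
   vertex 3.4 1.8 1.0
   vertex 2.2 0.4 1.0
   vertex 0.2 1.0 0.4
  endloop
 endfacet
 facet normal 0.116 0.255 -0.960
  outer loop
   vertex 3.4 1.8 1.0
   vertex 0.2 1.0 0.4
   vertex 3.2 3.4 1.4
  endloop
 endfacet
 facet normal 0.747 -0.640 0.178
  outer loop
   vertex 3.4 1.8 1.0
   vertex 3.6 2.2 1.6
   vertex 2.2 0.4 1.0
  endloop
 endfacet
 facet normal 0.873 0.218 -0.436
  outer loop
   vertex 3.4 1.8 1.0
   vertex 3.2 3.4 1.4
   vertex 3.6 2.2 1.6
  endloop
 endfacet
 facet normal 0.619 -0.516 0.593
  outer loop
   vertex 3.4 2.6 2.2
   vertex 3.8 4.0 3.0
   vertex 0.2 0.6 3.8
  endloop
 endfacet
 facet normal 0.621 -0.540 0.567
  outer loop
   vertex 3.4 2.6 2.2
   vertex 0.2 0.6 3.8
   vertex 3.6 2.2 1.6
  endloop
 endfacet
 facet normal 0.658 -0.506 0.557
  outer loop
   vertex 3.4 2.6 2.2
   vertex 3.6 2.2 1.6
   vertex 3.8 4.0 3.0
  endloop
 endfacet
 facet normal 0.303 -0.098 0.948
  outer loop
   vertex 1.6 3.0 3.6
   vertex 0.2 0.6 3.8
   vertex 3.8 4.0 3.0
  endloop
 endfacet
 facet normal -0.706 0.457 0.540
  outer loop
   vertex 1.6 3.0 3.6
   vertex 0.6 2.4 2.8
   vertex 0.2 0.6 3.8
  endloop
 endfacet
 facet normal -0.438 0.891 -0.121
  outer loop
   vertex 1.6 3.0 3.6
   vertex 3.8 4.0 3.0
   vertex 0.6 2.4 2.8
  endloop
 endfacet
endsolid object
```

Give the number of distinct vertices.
10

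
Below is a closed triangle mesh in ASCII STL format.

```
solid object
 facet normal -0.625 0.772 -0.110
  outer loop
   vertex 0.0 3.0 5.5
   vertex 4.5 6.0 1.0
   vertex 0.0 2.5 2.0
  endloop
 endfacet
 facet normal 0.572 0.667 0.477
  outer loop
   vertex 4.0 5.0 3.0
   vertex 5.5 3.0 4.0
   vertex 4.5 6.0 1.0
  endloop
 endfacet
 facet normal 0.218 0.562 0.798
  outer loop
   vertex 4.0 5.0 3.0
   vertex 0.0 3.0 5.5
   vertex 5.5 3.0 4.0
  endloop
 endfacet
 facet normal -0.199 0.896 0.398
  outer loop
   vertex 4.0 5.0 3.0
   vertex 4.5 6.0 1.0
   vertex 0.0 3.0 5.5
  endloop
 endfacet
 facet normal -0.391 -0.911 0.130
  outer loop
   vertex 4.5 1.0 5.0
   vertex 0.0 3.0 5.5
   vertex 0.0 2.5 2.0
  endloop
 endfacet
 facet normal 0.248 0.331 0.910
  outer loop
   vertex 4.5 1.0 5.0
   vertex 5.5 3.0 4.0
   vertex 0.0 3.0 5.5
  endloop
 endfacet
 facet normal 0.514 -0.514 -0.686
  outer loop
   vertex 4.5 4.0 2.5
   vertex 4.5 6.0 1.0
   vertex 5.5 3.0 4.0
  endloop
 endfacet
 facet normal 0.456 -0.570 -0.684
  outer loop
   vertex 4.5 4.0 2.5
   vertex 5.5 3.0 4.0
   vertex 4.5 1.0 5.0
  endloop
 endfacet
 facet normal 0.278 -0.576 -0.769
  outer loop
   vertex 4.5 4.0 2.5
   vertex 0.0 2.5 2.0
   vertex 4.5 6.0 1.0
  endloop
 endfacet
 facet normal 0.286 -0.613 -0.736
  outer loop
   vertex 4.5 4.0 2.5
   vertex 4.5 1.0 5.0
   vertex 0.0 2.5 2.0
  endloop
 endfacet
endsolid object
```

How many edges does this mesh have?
15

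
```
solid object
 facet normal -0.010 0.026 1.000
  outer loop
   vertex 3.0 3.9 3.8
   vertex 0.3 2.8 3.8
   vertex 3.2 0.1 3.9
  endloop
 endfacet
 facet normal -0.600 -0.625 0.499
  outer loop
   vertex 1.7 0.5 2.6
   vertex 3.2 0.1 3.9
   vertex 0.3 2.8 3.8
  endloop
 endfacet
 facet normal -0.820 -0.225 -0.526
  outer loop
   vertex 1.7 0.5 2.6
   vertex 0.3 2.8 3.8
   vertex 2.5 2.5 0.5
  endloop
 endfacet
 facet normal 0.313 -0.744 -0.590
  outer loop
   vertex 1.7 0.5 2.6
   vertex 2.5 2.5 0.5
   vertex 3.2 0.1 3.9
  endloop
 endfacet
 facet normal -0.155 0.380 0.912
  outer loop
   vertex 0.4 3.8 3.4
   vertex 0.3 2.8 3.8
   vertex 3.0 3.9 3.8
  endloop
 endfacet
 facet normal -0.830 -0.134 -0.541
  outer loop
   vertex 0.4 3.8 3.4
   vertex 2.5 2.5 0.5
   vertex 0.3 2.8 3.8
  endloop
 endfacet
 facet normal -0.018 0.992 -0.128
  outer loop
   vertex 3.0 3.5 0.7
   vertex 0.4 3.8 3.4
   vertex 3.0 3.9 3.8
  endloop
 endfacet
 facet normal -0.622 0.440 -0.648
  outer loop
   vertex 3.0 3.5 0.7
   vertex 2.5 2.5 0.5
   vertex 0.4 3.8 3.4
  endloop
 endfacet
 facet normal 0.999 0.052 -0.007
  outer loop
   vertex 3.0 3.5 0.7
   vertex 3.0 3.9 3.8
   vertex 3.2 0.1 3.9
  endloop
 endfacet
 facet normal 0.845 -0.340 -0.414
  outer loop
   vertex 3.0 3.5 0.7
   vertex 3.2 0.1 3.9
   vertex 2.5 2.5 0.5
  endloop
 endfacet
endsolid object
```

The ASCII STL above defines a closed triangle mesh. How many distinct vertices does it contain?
7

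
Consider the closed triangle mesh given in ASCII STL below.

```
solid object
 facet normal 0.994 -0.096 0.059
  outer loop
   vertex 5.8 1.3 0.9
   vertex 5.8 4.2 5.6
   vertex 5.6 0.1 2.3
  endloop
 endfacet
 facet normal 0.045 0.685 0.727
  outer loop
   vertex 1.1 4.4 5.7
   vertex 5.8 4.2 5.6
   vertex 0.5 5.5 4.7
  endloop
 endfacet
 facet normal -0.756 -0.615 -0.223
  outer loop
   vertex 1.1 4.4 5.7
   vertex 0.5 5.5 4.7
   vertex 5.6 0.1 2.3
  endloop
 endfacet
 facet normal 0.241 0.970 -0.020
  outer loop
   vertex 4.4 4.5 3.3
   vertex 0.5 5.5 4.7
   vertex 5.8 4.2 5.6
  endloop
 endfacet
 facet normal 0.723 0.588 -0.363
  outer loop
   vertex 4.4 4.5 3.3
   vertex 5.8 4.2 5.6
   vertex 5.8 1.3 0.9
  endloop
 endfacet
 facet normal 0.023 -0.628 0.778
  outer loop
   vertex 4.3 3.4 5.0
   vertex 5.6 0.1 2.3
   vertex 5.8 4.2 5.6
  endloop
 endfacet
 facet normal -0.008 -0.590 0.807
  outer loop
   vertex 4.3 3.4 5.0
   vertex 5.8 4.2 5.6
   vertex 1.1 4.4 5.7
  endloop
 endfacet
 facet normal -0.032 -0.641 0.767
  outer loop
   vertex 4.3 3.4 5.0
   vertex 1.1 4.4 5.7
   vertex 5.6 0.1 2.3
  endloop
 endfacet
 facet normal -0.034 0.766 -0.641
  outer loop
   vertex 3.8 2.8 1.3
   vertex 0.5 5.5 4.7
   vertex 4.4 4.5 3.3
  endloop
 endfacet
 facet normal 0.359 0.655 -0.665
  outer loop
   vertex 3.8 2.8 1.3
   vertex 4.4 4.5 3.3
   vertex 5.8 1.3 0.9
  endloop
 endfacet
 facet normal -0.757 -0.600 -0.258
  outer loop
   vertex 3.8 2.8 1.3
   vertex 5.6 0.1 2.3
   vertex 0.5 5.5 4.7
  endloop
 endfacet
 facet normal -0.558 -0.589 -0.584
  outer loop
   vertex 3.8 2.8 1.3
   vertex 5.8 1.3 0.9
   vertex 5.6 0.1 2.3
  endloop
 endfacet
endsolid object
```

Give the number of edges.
18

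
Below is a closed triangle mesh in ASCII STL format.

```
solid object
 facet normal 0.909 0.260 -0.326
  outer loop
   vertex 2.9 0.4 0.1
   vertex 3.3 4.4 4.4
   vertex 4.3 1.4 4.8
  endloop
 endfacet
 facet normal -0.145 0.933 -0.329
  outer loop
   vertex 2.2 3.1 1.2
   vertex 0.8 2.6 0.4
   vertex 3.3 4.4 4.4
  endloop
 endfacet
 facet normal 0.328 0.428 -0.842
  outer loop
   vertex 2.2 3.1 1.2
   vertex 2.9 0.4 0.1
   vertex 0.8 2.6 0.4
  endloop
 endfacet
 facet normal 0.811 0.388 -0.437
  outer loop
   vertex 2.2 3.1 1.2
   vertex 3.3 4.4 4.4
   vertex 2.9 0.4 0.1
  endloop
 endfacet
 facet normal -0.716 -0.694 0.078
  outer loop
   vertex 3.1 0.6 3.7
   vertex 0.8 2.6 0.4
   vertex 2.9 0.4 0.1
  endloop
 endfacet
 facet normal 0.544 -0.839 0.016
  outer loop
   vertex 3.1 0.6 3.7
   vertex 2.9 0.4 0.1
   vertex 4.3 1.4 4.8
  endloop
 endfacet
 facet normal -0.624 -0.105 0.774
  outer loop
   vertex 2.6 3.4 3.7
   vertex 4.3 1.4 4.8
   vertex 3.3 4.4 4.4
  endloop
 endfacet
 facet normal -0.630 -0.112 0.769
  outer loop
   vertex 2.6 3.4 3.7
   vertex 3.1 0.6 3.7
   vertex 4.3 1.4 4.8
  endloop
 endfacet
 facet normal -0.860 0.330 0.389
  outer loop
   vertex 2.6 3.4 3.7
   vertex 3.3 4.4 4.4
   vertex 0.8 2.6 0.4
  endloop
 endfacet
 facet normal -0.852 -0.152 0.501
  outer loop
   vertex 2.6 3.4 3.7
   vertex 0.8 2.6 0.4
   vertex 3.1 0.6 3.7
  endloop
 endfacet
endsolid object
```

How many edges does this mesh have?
15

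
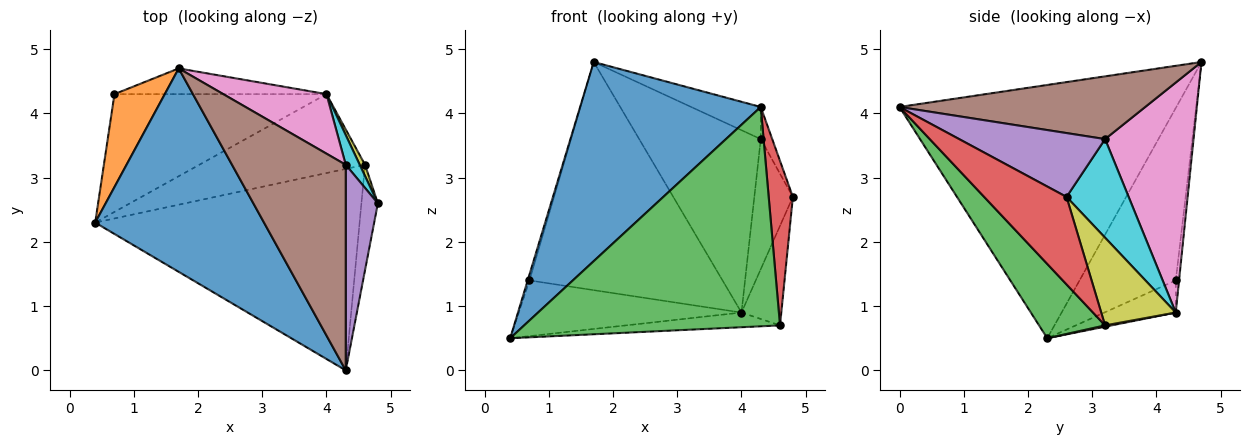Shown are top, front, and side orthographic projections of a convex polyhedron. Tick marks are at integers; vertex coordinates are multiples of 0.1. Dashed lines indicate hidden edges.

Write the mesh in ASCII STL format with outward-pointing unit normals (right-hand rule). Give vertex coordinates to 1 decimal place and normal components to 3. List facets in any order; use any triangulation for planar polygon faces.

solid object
 facet normal -0.731 -0.477 0.487
  outer loop
   vertex 1.7 4.7 4.8
   vertex 0.4 2.3 0.5
   vertex 4.3 0.0 4.1
  endloop
 endfacet
 facet normal -0.960 0.018 0.280
  outer loop
   vertex 0.7 4.3 1.4
   vertex 0.4 2.3 0.5
   vertex 1.7 4.7 4.8
  endloop
 endfacet
 facet normal 0.187 -0.724 -0.665
  outer loop
   vertex 4.6 3.2 0.7
   vertex 4.3 0.0 4.1
   vertex 0.4 2.3 0.5
  endloop
 endfacet
 facet normal 0.944 -0.277 -0.178
  outer loop
   vertex 4.6 3.2 0.7
   vertex 4.8 2.6 2.7
   vertex 4.3 0.0 4.1
  endloop
 endfacet
 facet normal 0.891 0.070 0.448
  outer loop
   vertex 4.3 3.2 3.6
   vertex 4.3 0.0 4.1
   vertex 4.8 2.6 2.7
  endloop
 endfacet
 facet normal 0.479 0.136 0.868
  outer loop
   vertex 4.3 3.2 3.6
   vertex 1.7 4.7 4.8
   vertex 4.3 0.0 4.1
  endloop
 endfacet
 facet normal 0.569 0.782 0.255
  outer loop
   vertex 4.0 4.3 0.9
   vertex 1.7 4.7 4.8
   vertex 4.3 3.2 3.6
  endloop
 endfacet
 facet normal -0.017 0.994 -0.112
  outer loop
   vertex 4.0 4.3 0.9
   vertex 0.7 4.3 1.4
   vertex 1.7 4.7 4.8
  endloop
 endfacet
 facet normal 0.881 0.471 0.053
  outer loop
   vertex 4.0 4.3 0.9
   vertex 4.8 2.6 2.7
   vertex 4.6 3.2 0.7
  endloop
 endfacet
 facet normal 0.844 0.524 0.120
  outer loop
   vertex 4.0 4.3 0.9
   vertex 4.3 3.2 3.6
   vertex 4.8 2.6 2.7
  endloop
 endfacet
 facet normal -0.136 0.423 -0.896
  outer loop
   vertex 4.0 4.3 0.9
   vertex 0.4 2.3 0.5
   vertex 0.7 4.3 1.4
  endloop
 endfacet
 facet normal 0.008 0.183 -0.983
  outer loop
   vertex 4.0 4.3 0.9
   vertex 4.6 3.2 0.7
   vertex 0.4 2.3 0.5
  endloop
 endfacet
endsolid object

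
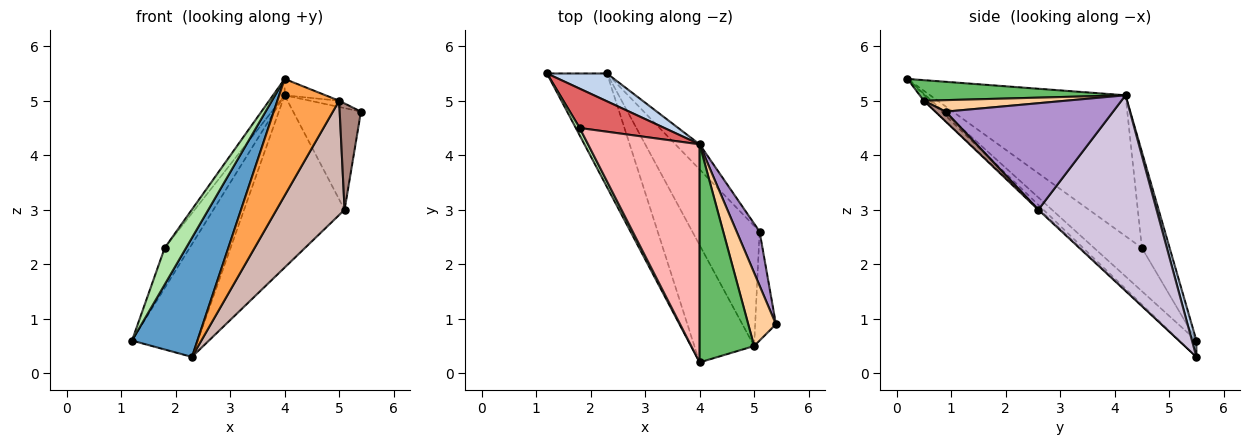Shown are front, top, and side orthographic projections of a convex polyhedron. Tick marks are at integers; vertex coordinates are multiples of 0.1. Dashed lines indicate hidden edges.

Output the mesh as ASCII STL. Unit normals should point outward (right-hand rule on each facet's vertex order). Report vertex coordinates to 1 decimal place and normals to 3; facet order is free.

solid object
 facet normal -0.185 -0.712 -0.678
  outer loop
   vertex 2.3 5.5 0.3
   vertex 4.0 0.2 5.4
   vertex 1.2 5.5 0.6
  endloop
 endfacet
 facet normal 0.065 0.969 0.239
  outer loop
   vertex 4.0 4.2 5.1
   vertex 2.3 5.5 0.3
   vertex 1.2 5.5 0.6
  endloop
 endfacet
 facet normal -0.072 -0.703 -0.707
  outer loop
   vertex 5.0 0.5 5.0
   vertex 4.0 0.2 5.4
   vertex 2.3 5.5 0.3
  endloop
 endfacet
 facet normal 0.382 0.078 0.921
  outer loop
   vertex 5.0 0.5 5.0
   vertex 5.4 0.9 4.8
   vertex 4.0 4.2 5.1
  endloop
 endfacet
 facet normal 0.352 0.070 0.933
  outer loop
   vertex 5.0 0.5 5.0
   vertex 4.0 4.2 5.1
   vertex 4.0 0.2 5.4
  endloop
 endfacet
 facet normal -0.910 -0.406 0.082
  outer loop
   vertex 1.8 4.5 2.3
   vertex 1.2 5.5 0.6
   vertex 4.0 0.2 5.4
  endloop
 endfacet
 facet normal -0.622 0.559 0.548
  outer loop
   vertex 1.8 4.5 2.3
   vertex 4.0 4.2 5.1
   vertex 1.2 5.5 0.6
  endloop
 endfacet
 facet normal -0.783 0.047 0.620
  outer loop
   vertex 1.8 4.5 2.3
   vertex 4.0 0.2 5.4
   vertex 4.0 4.2 5.1
  endloop
 endfacet
 facet normal 0.909 0.368 0.196
  outer loop
   vertex 5.1 2.6 3.0
   vertex 4.0 4.2 5.1
   vertex 5.4 0.9 4.8
  endloop
 endfacet
 facet normal 0.759 0.645 -0.094
  outer loop
   vertex 5.1 2.6 3.0
   vertex 2.3 5.5 0.3
   vertex 4.0 4.2 5.1
  endloop
 endfacet
 facet normal 0.322 -0.661 -0.678
  outer loop
   vertex 5.1 2.6 3.0
   vertex 5.4 0.9 4.8
   vertex 5.0 0.5 5.0
  endloop
 endfacet
 facet normal -0.015 -0.689 -0.724
  outer loop
   vertex 5.1 2.6 3.0
   vertex 5.0 0.5 5.0
   vertex 2.3 5.5 0.3
  endloop
 endfacet
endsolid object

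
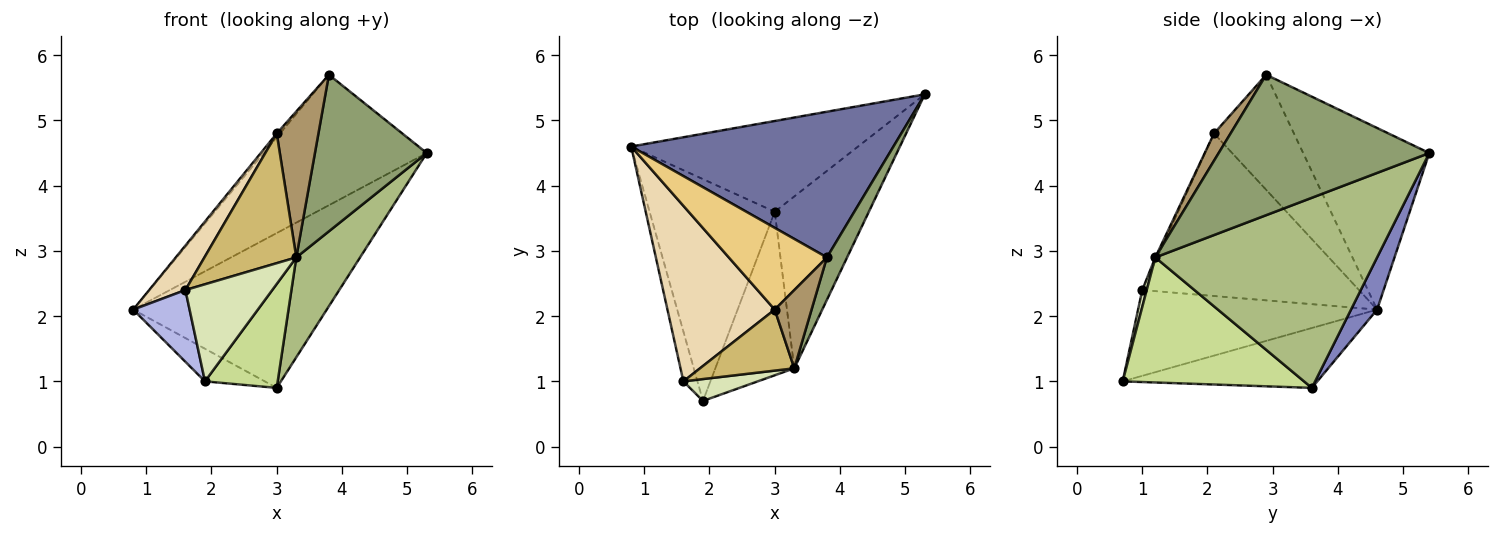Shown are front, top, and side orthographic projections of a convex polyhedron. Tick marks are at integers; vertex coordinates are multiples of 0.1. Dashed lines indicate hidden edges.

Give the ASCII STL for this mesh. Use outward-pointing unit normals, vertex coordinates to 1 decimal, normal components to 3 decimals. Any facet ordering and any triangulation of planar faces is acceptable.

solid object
 facet normal -0.458 0.593 0.662
  outer loop
   vertex 3.8 2.9 5.7
   vertex 5.3 5.4 4.5
   vertex 0.8 4.6 2.1
  endloop
 endfacet
 facet normal 0.116 0.857 -0.502
  outer loop
   vertex 3.0 3.6 0.9
   vertex 0.8 4.6 2.1
   vertex 5.3 5.4 4.5
  endloop
 endfacet
 facet normal -0.428 0.131 -0.894
  outer loop
   vertex 3.0 3.6 0.9
   vertex 1.9 0.7 1.0
   vertex 0.8 4.6 2.1
  endloop
 endfacet
 facet normal -0.961 -0.227 -0.157
  outer loop
   vertex 1.6 1.0 2.4
   vertex 0.8 4.6 2.1
   vertex 1.9 0.7 1.0
  endloop
 endfacet
 facet normal 0.876 -0.465 0.126
  outer loop
   vertex 3.3 1.2 2.9
   vertex 5.3 5.4 4.5
   vertex 3.8 2.9 5.7
  endloop
 endfacet
 facet normal 0.868 -0.250 -0.430
  outer loop
   vertex 3.3 1.2 2.9
   vertex 3.0 3.6 0.9
   vertex 5.3 5.4 4.5
  endloop
 endfacet
 facet normal 0.801 -0.321 -0.506
  outer loop
   vertex 3.3 1.2 2.9
   vertex 1.9 0.7 1.0
   vertex 3.0 3.6 0.9
  endloop
 endfacet
 facet normal 0.050 -0.974 0.220
  outer loop
   vertex 3.3 1.2 2.9
   vertex 1.6 1.0 2.4
   vertex 1.9 0.7 1.0
  endloop
 endfacet
 facet normal 0.330 -0.832 0.446
  outer loop
   vertex 3.0 2.1 4.8
   vertex 3.3 1.2 2.9
   vertex 3.8 2.9 5.7
  endloop
 endfacet
 facet normal -0.019 -0.905 0.426
  outer loop
   vertex 3.0 2.1 4.8
   vertex 1.6 1.0 2.4
   vertex 3.3 1.2 2.9
  endloop
 endfacet
 facet normal -0.761 0.031 0.648
  outer loop
   vertex 3.0 2.1 4.8
   vertex 3.8 2.9 5.7
   vertex 0.8 4.6 2.1
  endloop
 endfacet
 facet normal -0.827 -0.138 0.546
  outer loop
   vertex 3.0 2.1 4.8
   vertex 0.8 4.6 2.1
   vertex 1.6 1.0 2.4
  endloop
 endfacet
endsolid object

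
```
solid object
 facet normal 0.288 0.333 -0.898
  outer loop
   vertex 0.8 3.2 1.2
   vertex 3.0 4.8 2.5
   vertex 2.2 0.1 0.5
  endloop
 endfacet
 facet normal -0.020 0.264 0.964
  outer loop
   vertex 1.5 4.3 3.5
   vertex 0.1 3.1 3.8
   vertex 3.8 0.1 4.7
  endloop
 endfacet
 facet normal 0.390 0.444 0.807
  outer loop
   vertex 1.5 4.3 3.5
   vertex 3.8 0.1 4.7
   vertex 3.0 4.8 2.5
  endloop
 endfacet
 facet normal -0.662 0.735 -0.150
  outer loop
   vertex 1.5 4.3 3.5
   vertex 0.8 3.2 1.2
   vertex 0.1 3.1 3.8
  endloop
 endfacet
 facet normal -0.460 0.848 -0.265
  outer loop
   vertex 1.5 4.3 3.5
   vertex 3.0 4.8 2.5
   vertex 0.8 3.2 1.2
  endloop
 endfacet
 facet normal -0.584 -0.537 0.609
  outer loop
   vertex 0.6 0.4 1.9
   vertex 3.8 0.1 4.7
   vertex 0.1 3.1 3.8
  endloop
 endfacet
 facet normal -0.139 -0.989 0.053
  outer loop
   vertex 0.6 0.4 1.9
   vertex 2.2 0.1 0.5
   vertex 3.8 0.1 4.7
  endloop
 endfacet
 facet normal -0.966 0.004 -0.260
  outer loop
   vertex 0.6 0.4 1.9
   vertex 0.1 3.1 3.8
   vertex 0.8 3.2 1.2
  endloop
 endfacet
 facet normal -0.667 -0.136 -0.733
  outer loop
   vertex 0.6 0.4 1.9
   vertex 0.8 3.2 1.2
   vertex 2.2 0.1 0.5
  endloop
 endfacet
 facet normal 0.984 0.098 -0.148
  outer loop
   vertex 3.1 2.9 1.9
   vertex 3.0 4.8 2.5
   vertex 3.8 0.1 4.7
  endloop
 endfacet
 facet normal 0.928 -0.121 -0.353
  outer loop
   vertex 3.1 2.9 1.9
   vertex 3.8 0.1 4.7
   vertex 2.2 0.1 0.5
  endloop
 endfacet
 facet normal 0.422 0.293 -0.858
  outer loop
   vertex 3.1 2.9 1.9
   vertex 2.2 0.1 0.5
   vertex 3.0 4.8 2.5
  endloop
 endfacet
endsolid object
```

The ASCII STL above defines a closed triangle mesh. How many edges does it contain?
18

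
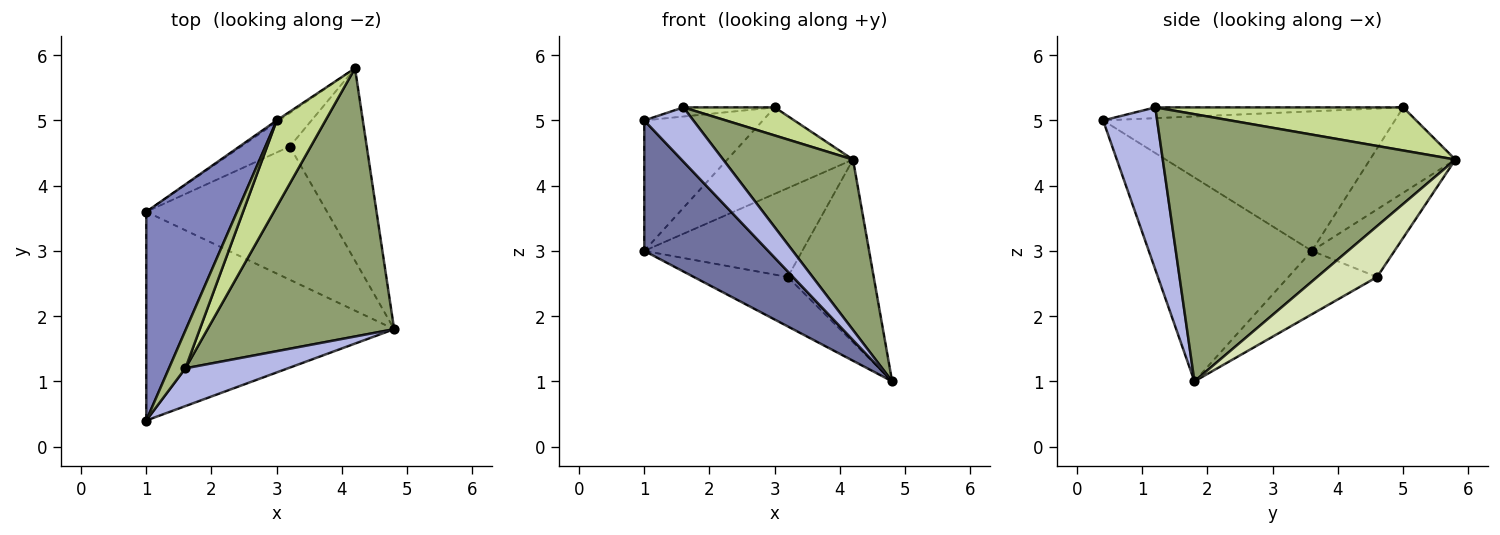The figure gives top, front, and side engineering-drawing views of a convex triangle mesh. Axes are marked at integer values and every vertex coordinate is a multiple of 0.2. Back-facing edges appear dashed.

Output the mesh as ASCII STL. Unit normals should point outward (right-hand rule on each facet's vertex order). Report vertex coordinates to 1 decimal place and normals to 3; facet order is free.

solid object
 facet normal -0.572 -0.435 -0.696
  outer loop
   vertex 1.0 3.6 3.0
   vertex 4.8 1.8 1.0
   vertex 1.0 0.4 5.0
  endloop
 endfacet
 facet normal -0.793 0.323 0.516
  outer loop
   vertex 1.0 3.6 3.0
   vertex 1.0 0.4 5.0
   vertex 3.0 5.0 5.2
  endloop
 endfacet
 facet normal -0.562 0.827 -0.016
  outer loop
   vertex 1.0 3.6 3.0
   vertex 3.0 5.0 5.2
   vertex 4.2 5.8 4.4
  endloop
 endfacet
 facet normal 0.671 -0.609 0.424
  outer loop
   vertex 1.6 1.2 5.2
   vertex 1.0 0.4 5.0
   vertex 4.8 1.8 1.0
  endloop
 endfacet
 facet normal 0.770 -0.342 0.538
  outer loop
   vertex 1.6 1.2 5.2
   vertex 4.8 1.8 1.0
   vertex 4.2 5.8 4.4
  endloop
 endfacet
 facet normal -0.537 0.198 0.820
  outer loop
   vertex 1.6 1.2 5.2
   vertex 3.0 5.0 5.2
   vertex 1.0 0.4 5.0
  endloop
 endfacet
 facet normal 0.643 -0.237 0.728
  outer loop
   vertex 1.6 1.2 5.2
   vertex 4.2 5.8 4.4
   vertex 3.0 5.0 5.2
  endloop
 endfacet
 facet normal 0.432 0.621 -0.654
  outer loop
   vertex 3.2 4.6 2.6
   vertex 4.2 5.8 4.4
   vertex 4.8 1.8 1.0
  endloop
 endfacet
 facet normal -0.312 0.331 -0.891
  outer loop
   vertex 3.2 4.6 2.6
   vertex 4.8 1.8 1.0
   vertex 1.0 3.6 3.0
  endloop
 endfacet
 facet normal -0.440 0.841 -0.316
  outer loop
   vertex 3.2 4.6 2.6
   vertex 1.0 3.6 3.0
   vertex 4.2 5.8 4.4
  endloop
 endfacet
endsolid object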